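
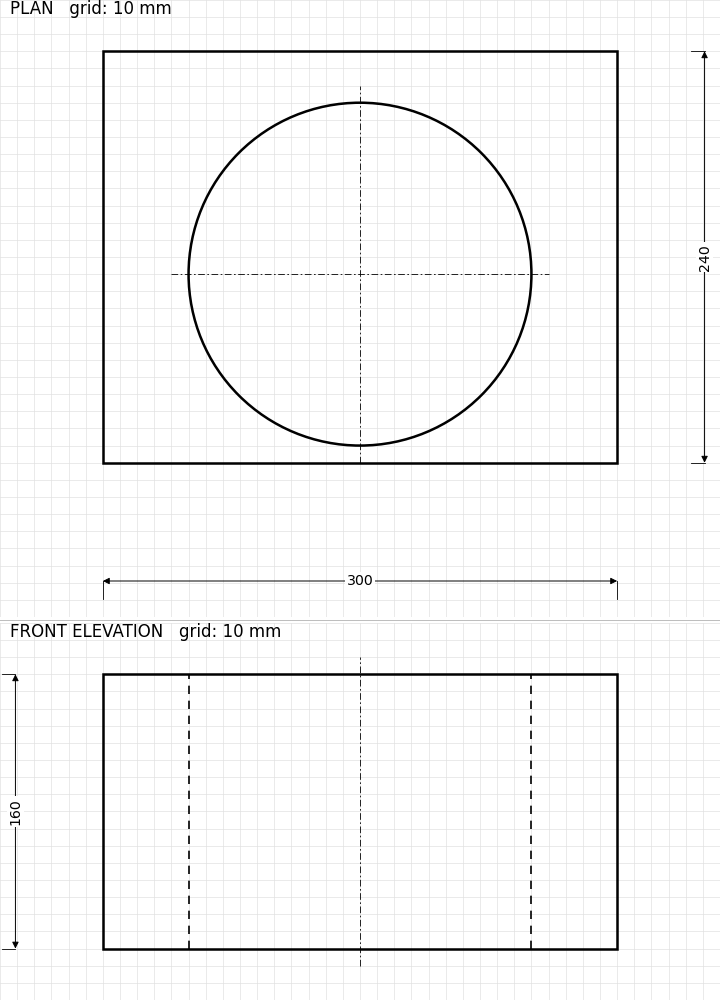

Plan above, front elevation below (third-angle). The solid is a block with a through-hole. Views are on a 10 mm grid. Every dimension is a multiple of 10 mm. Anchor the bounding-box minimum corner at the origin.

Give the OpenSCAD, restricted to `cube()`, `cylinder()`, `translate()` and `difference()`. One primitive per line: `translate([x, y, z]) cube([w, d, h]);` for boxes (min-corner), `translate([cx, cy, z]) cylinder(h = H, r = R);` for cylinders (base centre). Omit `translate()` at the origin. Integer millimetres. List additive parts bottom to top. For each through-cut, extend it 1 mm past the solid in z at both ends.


difference() {
  cube([300, 240, 160]);
  translate([150, 110, -1]) cylinder(h = 162, r = 100);
}


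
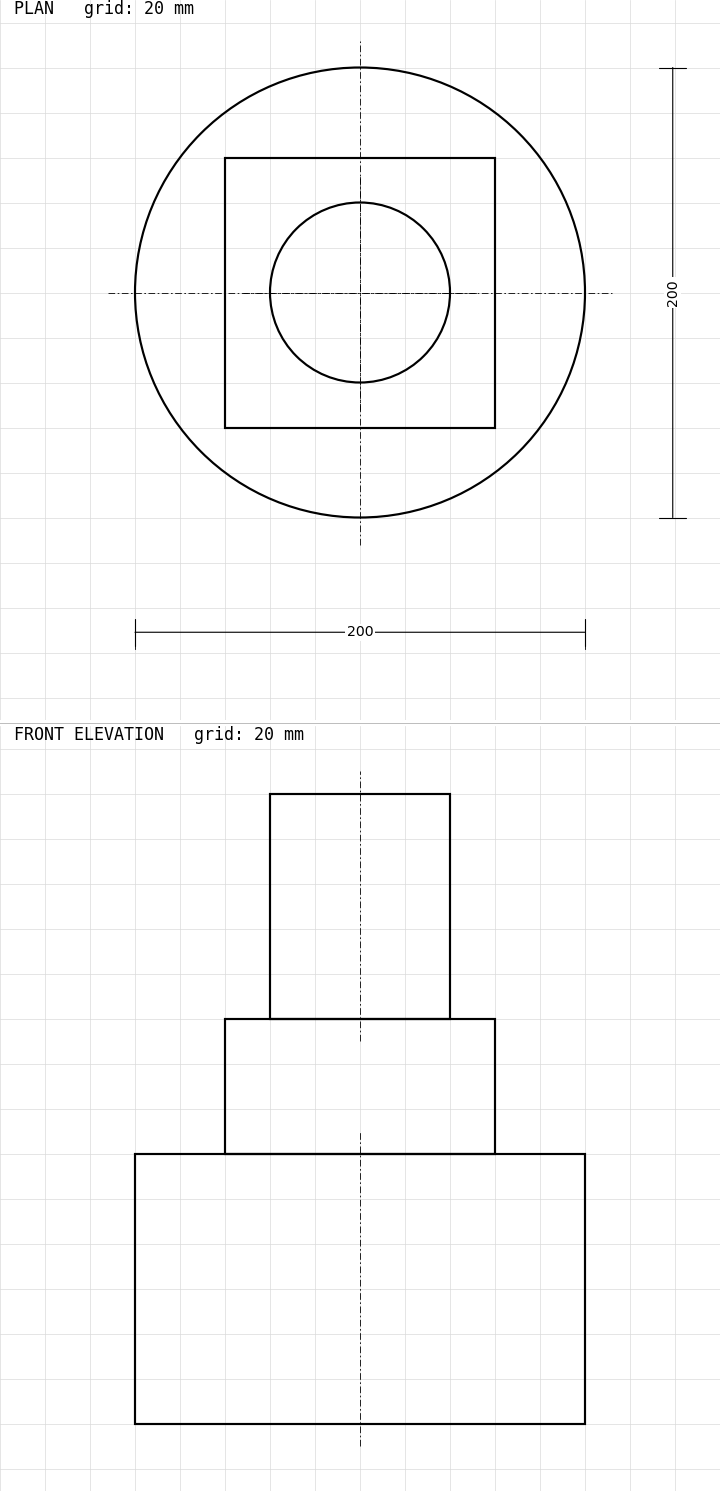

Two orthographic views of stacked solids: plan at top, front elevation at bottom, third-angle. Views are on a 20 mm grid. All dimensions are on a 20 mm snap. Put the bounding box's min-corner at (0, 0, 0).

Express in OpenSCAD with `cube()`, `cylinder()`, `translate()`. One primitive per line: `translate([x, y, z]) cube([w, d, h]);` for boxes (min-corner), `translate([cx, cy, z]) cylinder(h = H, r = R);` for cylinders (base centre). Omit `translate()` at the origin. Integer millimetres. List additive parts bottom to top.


translate([100, 100, 0]) cylinder(h = 120, r = 100);
translate([40, 40, 120]) cube([120, 120, 60]);
translate([100, 100, 180]) cylinder(h = 100, r = 40);


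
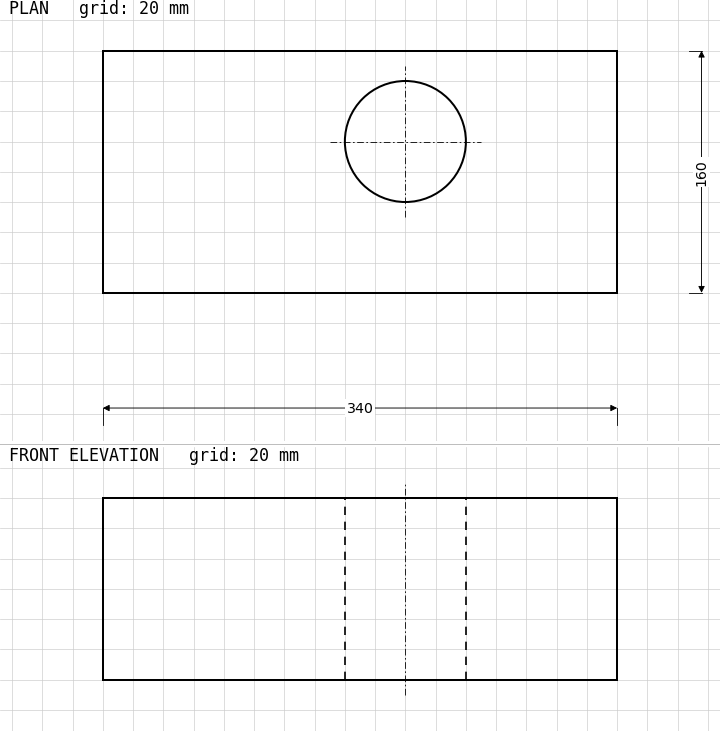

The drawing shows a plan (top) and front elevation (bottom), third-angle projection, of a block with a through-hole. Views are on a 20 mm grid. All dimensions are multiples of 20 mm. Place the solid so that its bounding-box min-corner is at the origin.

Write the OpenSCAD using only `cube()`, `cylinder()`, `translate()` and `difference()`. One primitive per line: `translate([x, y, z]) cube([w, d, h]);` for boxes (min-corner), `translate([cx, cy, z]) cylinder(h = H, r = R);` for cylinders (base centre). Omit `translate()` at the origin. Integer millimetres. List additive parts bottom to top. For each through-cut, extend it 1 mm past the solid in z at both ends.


difference() {
  cube([340, 160, 120]);
  translate([200, 100, -1]) cylinder(h = 122, r = 40);
}


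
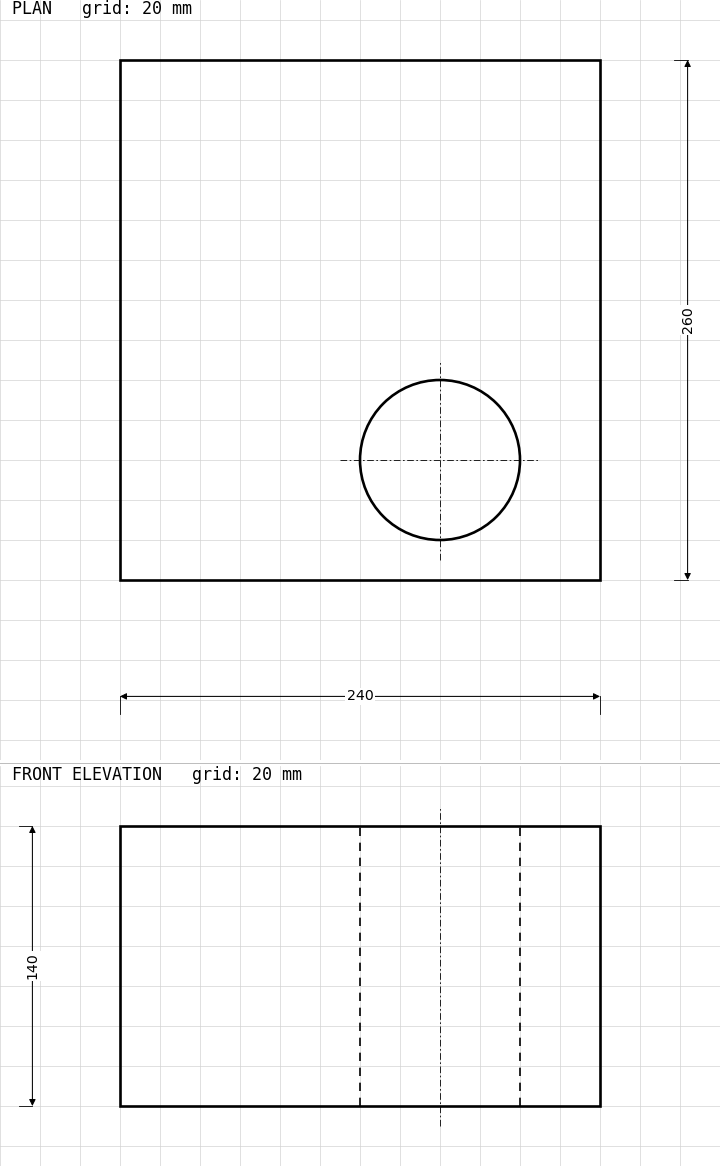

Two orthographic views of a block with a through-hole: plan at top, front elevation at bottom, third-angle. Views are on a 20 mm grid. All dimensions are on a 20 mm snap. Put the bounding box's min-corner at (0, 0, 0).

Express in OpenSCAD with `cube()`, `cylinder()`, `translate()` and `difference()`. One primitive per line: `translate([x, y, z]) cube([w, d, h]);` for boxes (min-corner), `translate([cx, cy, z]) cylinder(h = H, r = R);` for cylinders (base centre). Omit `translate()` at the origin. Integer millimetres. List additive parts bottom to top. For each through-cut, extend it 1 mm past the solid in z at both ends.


difference() {
  cube([240, 260, 140]);
  translate([160, 60, -1]) cylinder(h = 142, r = 40);
}


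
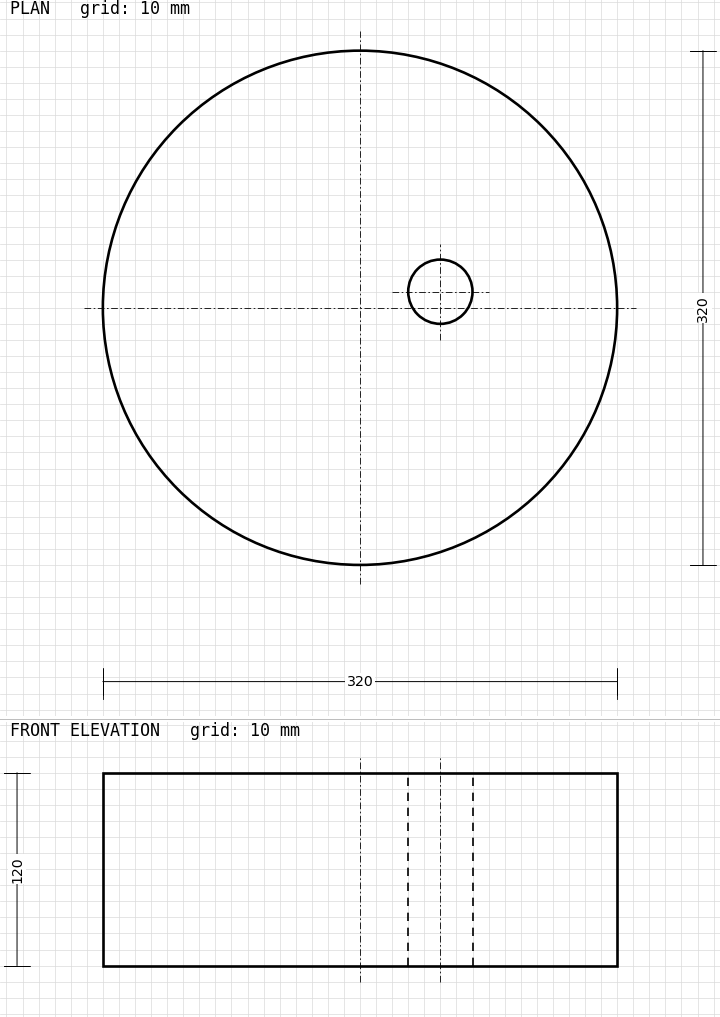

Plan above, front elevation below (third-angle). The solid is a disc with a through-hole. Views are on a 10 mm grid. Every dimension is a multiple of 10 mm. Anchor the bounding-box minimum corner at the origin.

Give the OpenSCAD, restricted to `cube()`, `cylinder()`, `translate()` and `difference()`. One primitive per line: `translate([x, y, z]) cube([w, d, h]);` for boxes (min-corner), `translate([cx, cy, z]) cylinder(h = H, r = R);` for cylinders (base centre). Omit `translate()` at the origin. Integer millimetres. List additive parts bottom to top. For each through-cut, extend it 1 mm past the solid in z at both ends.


difference() {
  translate([160, 160, 0]) cylinder(h = 120, r = 160);
  translate([210, 170, -1]) cylinder(h = 122, r = 20);
}


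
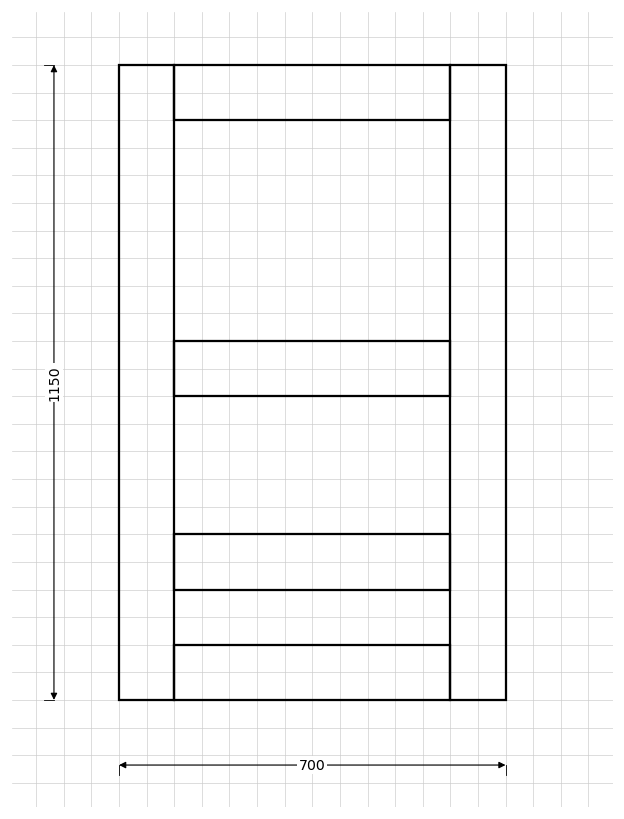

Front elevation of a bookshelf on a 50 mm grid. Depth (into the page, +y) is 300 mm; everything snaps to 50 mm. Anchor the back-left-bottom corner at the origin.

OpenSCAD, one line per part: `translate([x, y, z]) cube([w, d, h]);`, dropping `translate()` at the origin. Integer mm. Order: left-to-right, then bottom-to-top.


cube([100, 300, 1150]);
translate([100, 0, 0]) cube([500, 300, 100]);
translate([100, 0, 200]) cube([500, 300, 100]);
translate([100, 0, 550]) cube([500, 300, 100]);
translate([100, 0, 1050]) cube([500, 300, 100]);
translate([600, 0, 0]) cube([100, 300, 1150]);


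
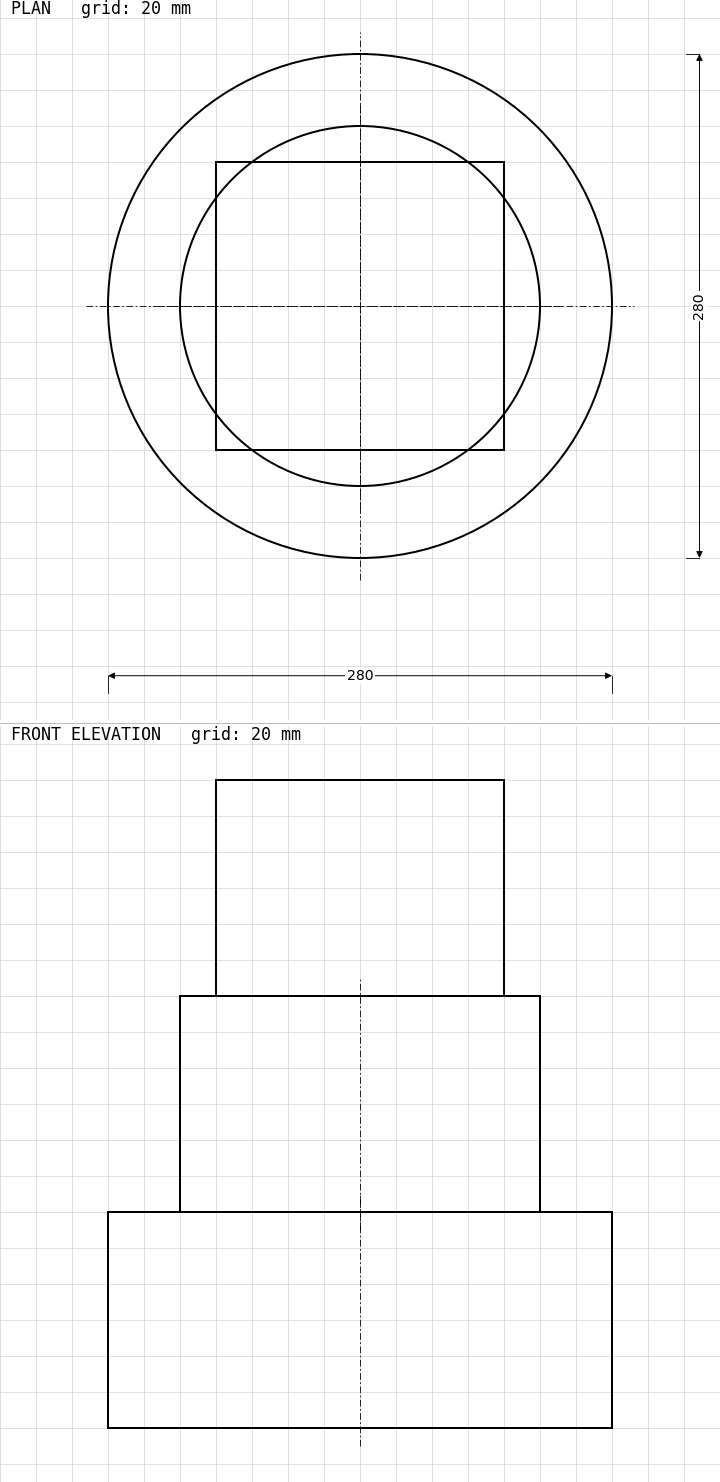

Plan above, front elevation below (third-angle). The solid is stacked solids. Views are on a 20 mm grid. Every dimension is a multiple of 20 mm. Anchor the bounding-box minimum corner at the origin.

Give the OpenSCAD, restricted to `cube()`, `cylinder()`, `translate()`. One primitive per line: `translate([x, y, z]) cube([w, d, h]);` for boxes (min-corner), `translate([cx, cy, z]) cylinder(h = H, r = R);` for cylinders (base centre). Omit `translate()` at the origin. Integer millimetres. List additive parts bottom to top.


translate([140, 140, 0]) cylinder(h = 120, r = 140);
translate([140, 140, 120]) cylinder(h = 120, r = 100);
translate([60, 60, 240]) cube([160, 160, 120]);


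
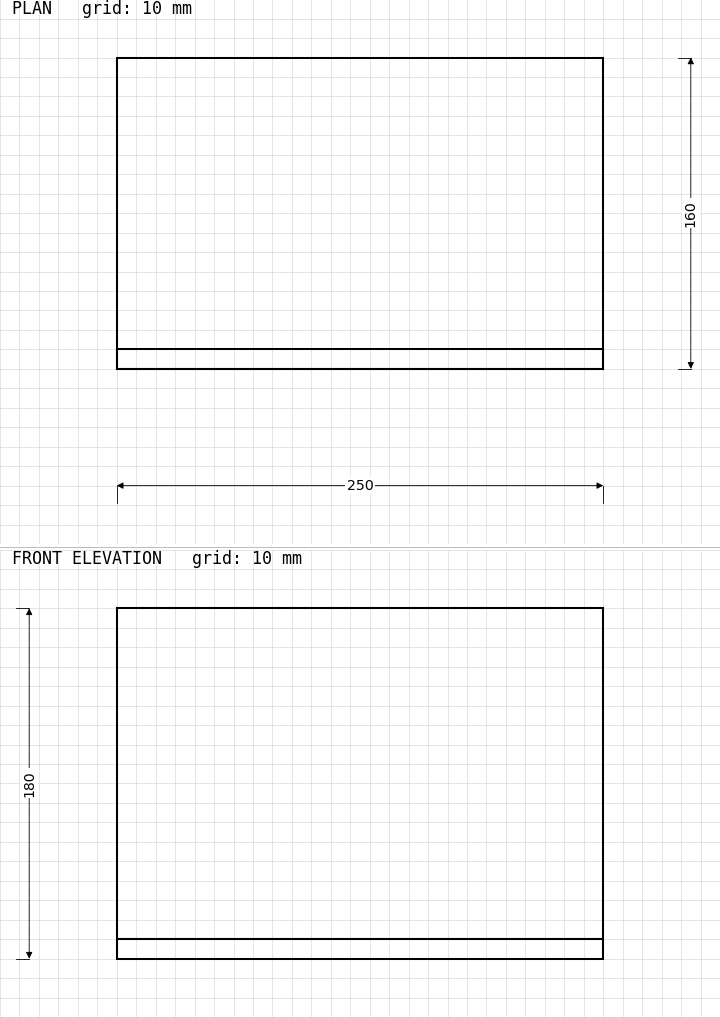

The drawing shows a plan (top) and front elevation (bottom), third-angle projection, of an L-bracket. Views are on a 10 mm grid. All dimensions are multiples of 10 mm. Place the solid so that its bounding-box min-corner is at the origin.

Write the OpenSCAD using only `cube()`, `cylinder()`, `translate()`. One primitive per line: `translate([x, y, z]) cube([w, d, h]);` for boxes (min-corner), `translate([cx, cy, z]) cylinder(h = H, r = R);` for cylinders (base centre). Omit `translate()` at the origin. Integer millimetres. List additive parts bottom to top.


cube([250, 160, 10]);
translate([0, 0, 10]) cube([250, 10, 170]);


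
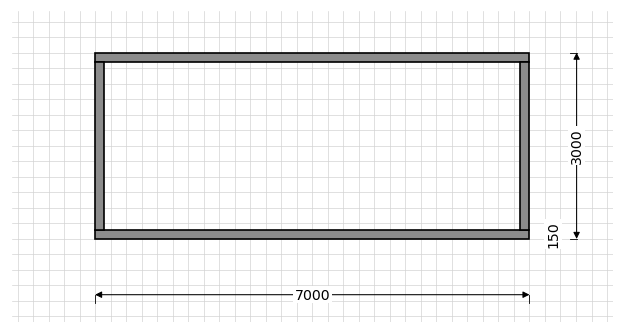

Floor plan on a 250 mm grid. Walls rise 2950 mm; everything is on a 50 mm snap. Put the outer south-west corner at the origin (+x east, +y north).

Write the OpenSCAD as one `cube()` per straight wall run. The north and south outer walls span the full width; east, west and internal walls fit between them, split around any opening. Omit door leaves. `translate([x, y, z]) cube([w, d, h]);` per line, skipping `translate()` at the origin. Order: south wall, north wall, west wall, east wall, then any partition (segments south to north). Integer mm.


cube([7000, 150, 2950]);
translate([0, 2850, 0]) cube([7000, 150, 2950]);
translate([0, 150, 0]) cube([150, 2700, 2950]);
translate([6850, 150, 0]) cube([150, 2700, 2950]);


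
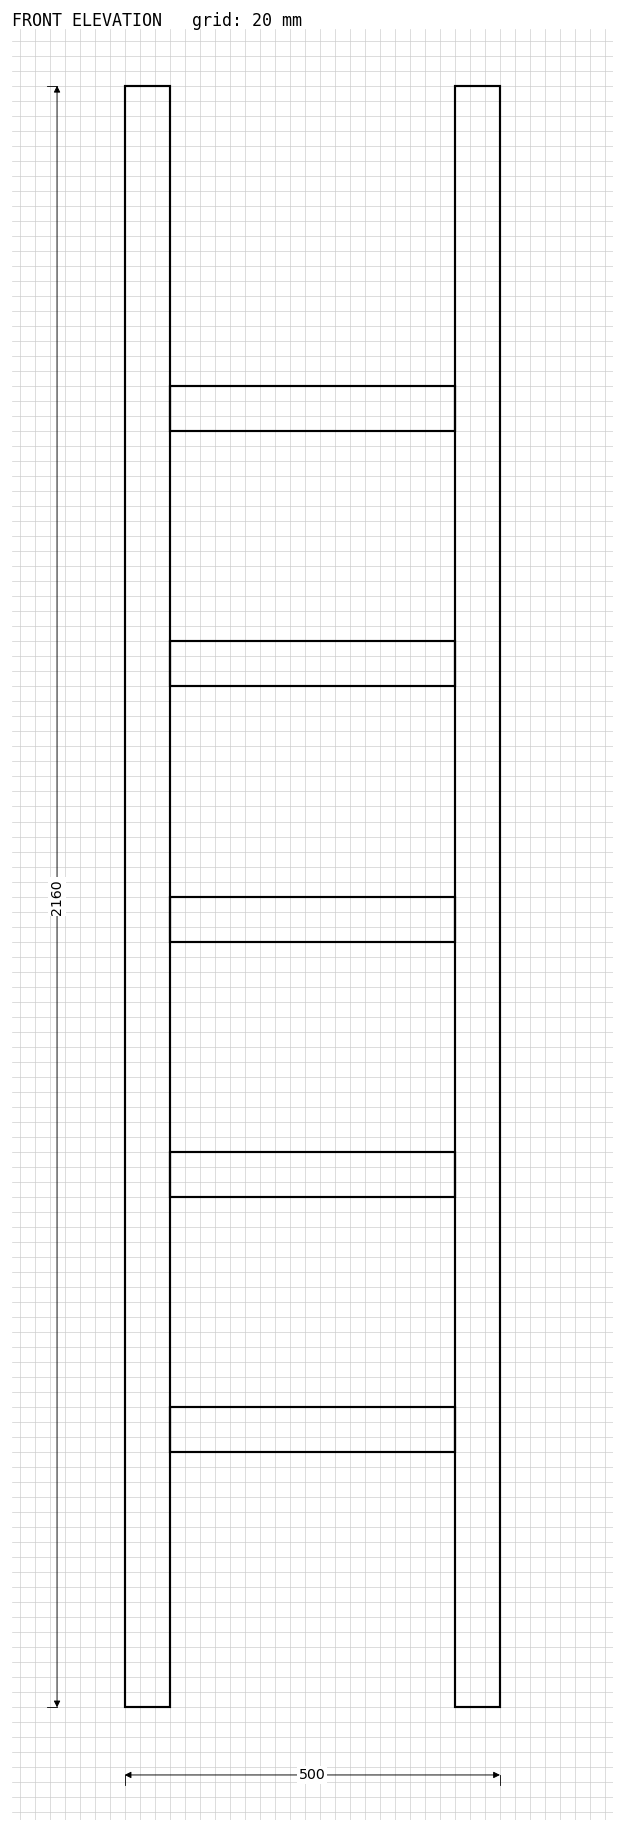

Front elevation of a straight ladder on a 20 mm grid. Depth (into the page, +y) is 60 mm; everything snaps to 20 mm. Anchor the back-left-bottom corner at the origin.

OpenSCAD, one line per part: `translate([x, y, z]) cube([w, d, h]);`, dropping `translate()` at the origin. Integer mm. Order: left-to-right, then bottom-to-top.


cube([60, 60, 2160]);
translate([60, 0, 340]) cube([380, 60, 60]);
translate([60, 0, 680]) cube([380, 60, 60]);
translate([60, 0, 1020]) cube([380, 60, 60]);
translate([60, 0, 1360]) cube([380, 60, 60]);
translate([60, 0, 1700]) cube([380, 60, 60]);
translate([440, 0, 0]) cube([60, 60, 2160]);


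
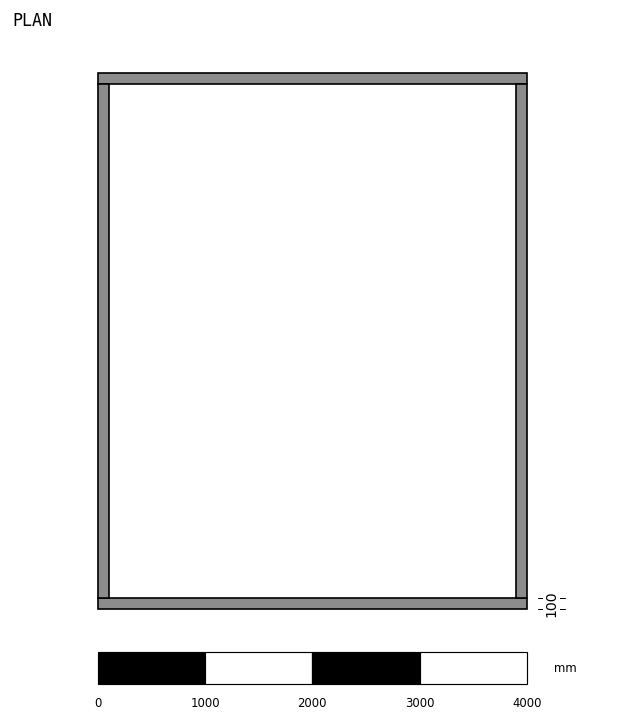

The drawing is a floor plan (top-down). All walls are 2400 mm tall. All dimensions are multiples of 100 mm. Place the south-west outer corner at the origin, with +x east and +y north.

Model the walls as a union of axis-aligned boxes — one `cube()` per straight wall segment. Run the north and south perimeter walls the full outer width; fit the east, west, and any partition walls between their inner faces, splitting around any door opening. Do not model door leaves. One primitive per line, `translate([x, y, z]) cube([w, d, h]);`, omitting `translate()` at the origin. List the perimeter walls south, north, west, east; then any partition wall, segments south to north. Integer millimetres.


cube([4000, 100, 2400]);
translate([0, 4900, 0]) cube([4000, 100, 2400]);
translate([0, 100, 0]) cube([100, 4800, 2400]);
translate([3900, 100, 0]) cube([100, 4800, 2400]);


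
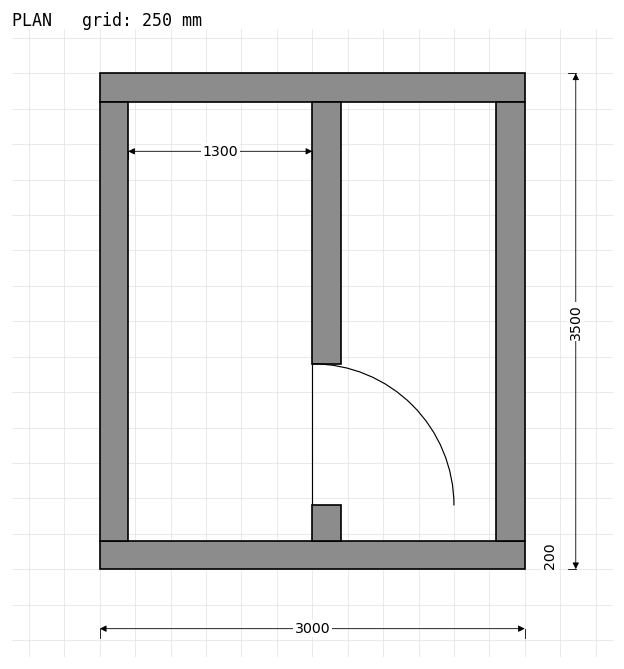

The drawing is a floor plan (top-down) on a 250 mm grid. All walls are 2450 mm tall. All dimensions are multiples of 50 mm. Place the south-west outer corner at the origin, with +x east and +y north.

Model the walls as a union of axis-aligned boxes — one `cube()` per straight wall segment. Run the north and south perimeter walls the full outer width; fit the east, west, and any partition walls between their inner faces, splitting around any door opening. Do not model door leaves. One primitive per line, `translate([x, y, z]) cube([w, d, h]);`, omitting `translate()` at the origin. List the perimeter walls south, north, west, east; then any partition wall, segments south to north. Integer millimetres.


cube([3000, 200, 2450]);
translate([0, 3300, 0]) cube([3000, 200, 2450]);
translate([0, 200, 0]) cube([200, 3100, 2450]);
translate([2800, 200, 0]) cube([200, 3100, 2450]);
translate([1500, 200, 0]) cube([200, 250, 2450]);
translate([1500, 1450, 0]) cube([200, 1850, 2450]);


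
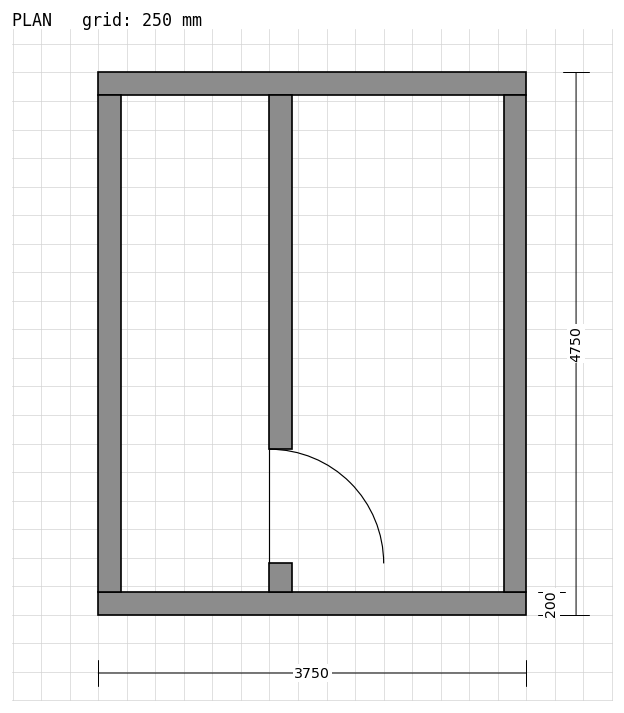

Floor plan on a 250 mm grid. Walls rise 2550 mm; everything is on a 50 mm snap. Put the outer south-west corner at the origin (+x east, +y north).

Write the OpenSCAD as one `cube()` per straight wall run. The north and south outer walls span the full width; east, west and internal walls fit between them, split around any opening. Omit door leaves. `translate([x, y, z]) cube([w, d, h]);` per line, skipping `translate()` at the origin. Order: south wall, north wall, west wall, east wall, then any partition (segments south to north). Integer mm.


cube([3750, 200, 2550]);
translate([0, 4550, 0]) cube([3750, 200, 2550]);
translate([0, 200, 0]) cube([200, 4350, 2550]);
translate([3550, 200, 0]) cube([200, 4350, 2550]);
translate([1500, 200, 0]) cube([200, 250, 2550]);
translate([1500, 1450, 0]) cube([200, 3100, 2550]);


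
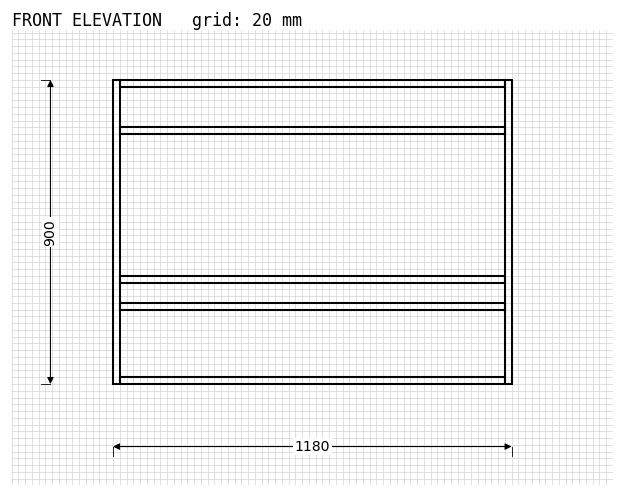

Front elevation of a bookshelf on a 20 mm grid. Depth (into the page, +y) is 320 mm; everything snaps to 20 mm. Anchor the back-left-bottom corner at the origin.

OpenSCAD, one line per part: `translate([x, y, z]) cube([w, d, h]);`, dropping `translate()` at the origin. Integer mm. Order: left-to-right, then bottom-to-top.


cube([20, 320, 900]);
translate([20, 0, 0]) cube([1140, 320, 20]);
translate([20, 0, 220]) cube([1140, 320, 20]);
translate([20, 0, 300]) cube([1140, 320, 20]);
translate([20, 0, 740]) cube([1140, 320, 20]);
translate([20, 0, 880]) cube([1140, 320, 20]);
translate([1160, 0, 0]) cube([20, 320, 900]);


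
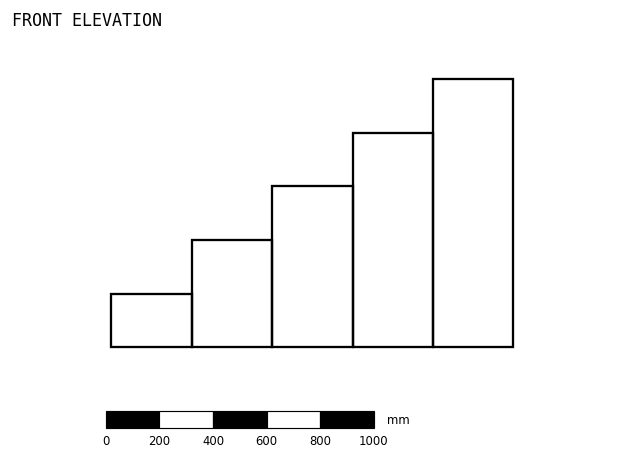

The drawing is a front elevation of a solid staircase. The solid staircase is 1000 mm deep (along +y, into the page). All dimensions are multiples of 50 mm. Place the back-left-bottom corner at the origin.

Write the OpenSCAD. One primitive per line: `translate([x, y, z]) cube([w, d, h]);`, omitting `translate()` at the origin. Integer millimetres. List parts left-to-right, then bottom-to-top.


cube([300, 1000, 200]);
translate([300, 0, 0]) cube([300, 1000, 400]);
translate([600, 0, 0]) cube([300, 1000, 600]);
translate([900, 0, 0]) cube([300, 1000, 800]);
translate([1200, 0, 0]) cube([300, 1000, 1000]);


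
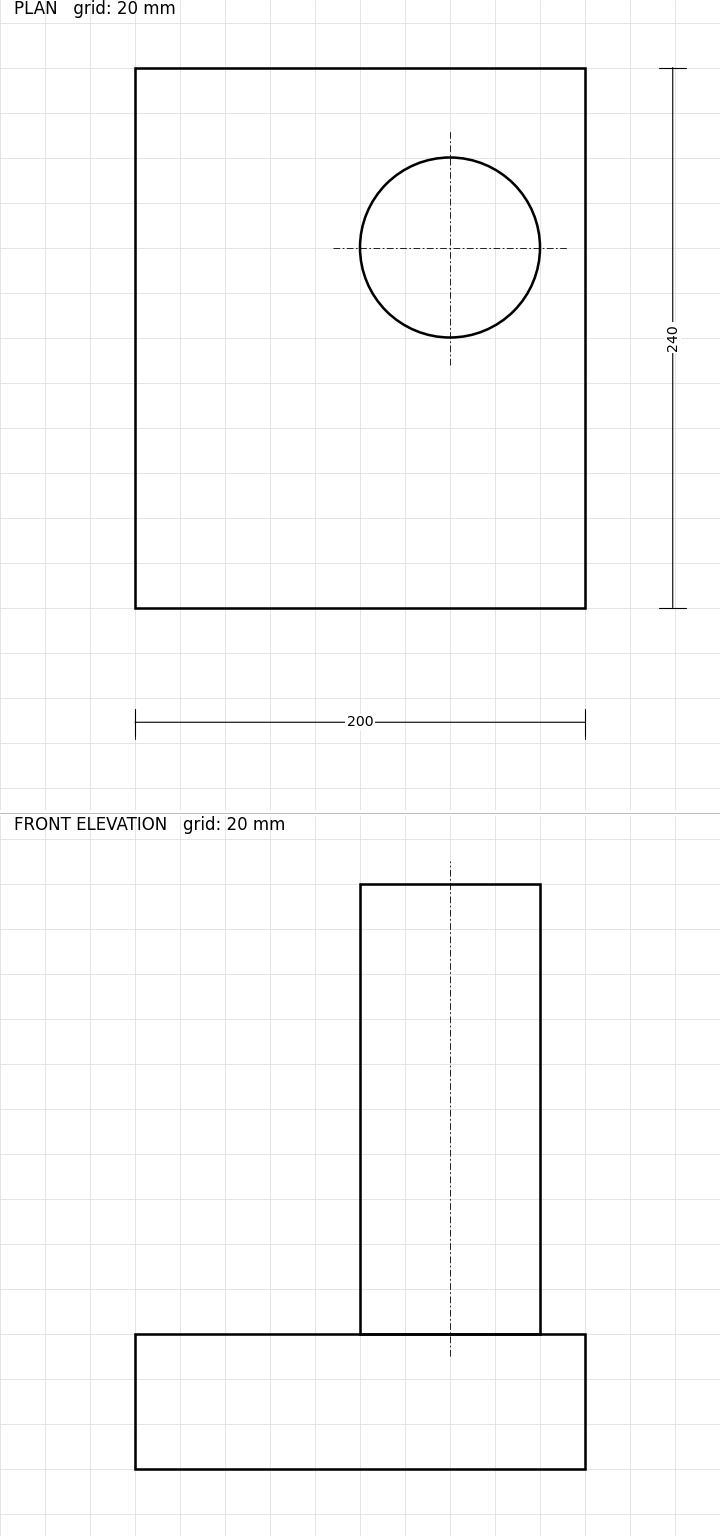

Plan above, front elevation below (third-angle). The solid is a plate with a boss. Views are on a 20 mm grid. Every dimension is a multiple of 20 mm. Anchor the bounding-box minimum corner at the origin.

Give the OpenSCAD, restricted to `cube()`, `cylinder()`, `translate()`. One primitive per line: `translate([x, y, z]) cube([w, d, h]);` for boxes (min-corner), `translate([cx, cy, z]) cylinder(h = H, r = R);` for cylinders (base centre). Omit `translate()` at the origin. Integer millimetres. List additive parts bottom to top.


cube([200, 240, 60]);
translate([140, 160, 60]) cylinder(h = 200, r = 40);


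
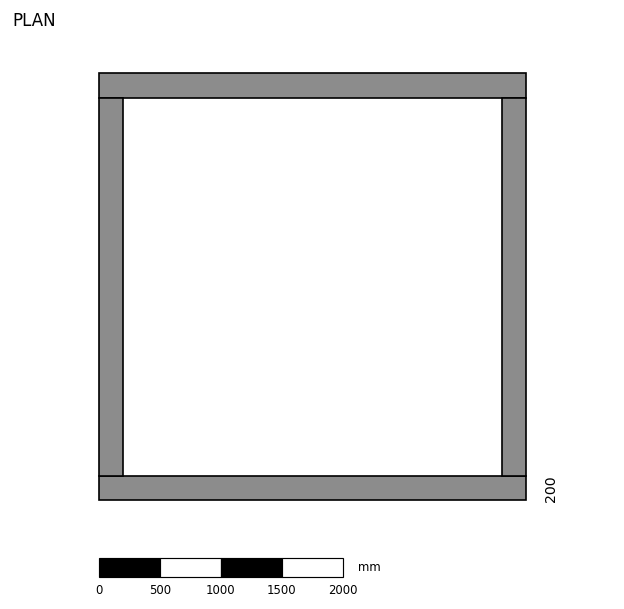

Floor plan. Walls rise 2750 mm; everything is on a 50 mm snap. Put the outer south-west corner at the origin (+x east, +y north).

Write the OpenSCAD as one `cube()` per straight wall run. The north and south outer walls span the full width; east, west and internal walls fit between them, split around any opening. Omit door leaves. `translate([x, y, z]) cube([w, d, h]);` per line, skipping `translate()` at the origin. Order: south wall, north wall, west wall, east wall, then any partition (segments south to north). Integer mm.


cube([3500, 200, 2750]);
translate([0, 3300, 0]) cube([3500, 200, 2750]);
translate([0, 200, 0]) cube([200, 3100, 2750]);
translate([3300, 200, 0]) cube([200, 3100, 2750]);


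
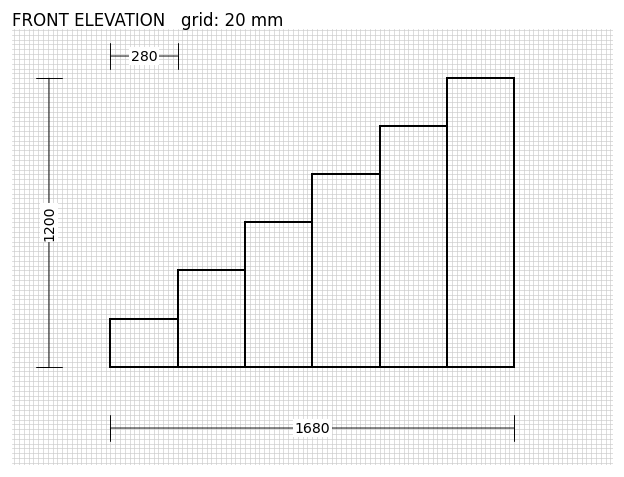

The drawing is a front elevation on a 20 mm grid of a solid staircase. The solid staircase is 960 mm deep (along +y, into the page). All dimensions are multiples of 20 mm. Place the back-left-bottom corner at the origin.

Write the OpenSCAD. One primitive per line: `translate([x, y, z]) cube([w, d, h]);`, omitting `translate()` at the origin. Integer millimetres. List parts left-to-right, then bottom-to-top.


cube([280, 960, 200]);
translate([280, 0, 0]) cube([280, 960, 400]);
translate([560, 0, 0]) cube([280, 960, 600]);
translate([840, 0, 0]) cube([280, 960, 800]);
translate([1120, 0, 0]) cube([280, 960, 1000]);
translate([1400, 0, 0]) cube([280, 960, 1200]);


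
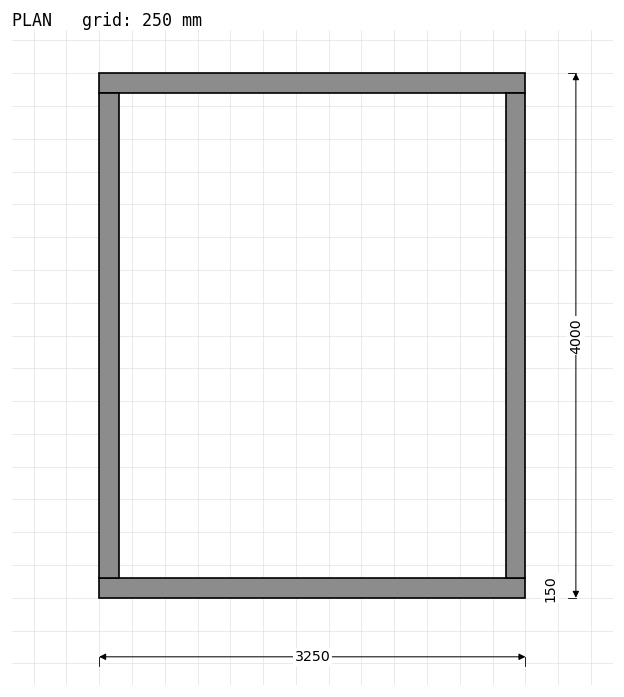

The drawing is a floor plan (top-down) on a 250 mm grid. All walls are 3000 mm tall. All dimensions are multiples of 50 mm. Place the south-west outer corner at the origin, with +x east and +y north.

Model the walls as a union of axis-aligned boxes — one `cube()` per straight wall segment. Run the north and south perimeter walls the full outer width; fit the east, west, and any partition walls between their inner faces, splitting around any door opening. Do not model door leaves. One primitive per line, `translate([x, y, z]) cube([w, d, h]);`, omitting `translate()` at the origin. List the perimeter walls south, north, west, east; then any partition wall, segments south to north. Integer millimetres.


cube([3250, 150, 3000]);
translate([0, 3850, 0]) cube([3250, 150, 3000]);
translate([0, 150, 0]) cube([150, 3700, 3000]);
translate([3100, 150, 0]) cube([150, 3700, 3000]);


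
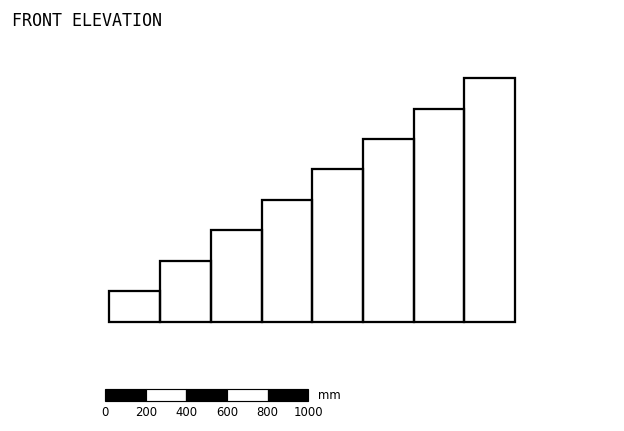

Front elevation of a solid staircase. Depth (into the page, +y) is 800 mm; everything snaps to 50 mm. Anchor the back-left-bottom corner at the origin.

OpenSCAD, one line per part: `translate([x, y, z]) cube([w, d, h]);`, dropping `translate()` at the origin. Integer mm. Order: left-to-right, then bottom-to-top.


cube([250, 800, 150]);
translate([250, 0, 0]) cube([250, 800, 300]);
translate([500, 0, 0]) cube([250, 800, 450]);
translate([750, 0, 0]) cube([250, 800, 600]);
translate([1000, 0, 0]) cube([250, 800, 750]);
translate([1250, 0, 0]) cube([250, 800, 900]);
translate([1500, 0, 0]) cube([250, 800, 1050]);
translate([1750, 0, 0]) cube([250, 800, 1200]);


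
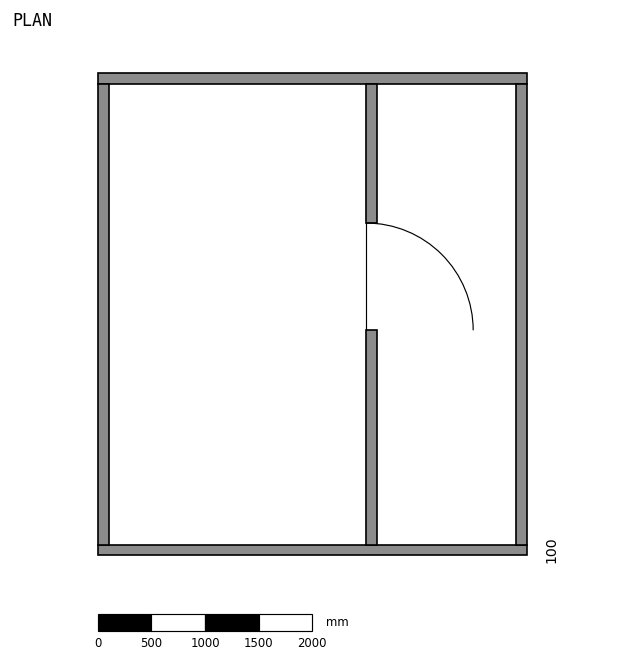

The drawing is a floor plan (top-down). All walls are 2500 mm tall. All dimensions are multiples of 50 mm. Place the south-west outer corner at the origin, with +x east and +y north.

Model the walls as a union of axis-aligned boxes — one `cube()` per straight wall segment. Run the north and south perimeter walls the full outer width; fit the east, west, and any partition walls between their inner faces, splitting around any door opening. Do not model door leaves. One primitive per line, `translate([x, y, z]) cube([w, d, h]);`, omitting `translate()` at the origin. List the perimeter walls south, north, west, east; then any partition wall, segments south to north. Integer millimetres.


cube([4000, 100, 2500]);
translate([0, 4400, 0]) cube([4000, 100, 2500]);
translate([0, 100, 0]) cube([100, 4300, 2500]);
translate([3900, 100, 0]) cube([100, 4300, 2500]);
translate([2500, 100, 0]) cube([100, 2000, 2500]);
translate([2500, 3100, 0]) cube([100, 1300, 2500]);


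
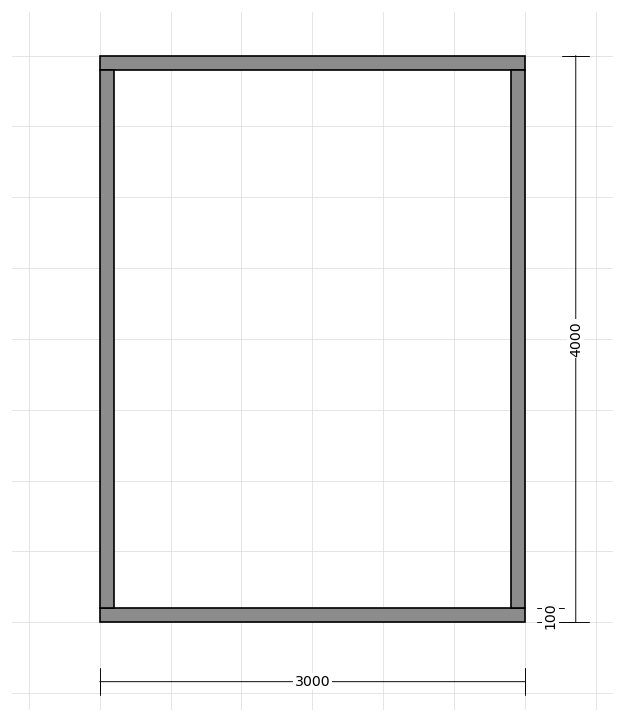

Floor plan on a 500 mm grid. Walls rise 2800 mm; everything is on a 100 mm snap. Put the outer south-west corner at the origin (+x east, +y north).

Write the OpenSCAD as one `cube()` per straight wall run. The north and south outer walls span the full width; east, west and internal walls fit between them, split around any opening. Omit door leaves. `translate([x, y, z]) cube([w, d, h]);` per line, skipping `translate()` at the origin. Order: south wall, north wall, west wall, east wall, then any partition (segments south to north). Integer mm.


cube([3000, 100, 2800]);
translate([0, 3900, 0]) cube([3000, 100, 2800]);
translate([0, 100, 0]) cube([100, 3800, 2800]);
translate([2900, 100, 0]) cube([100, 3800, 2800]);


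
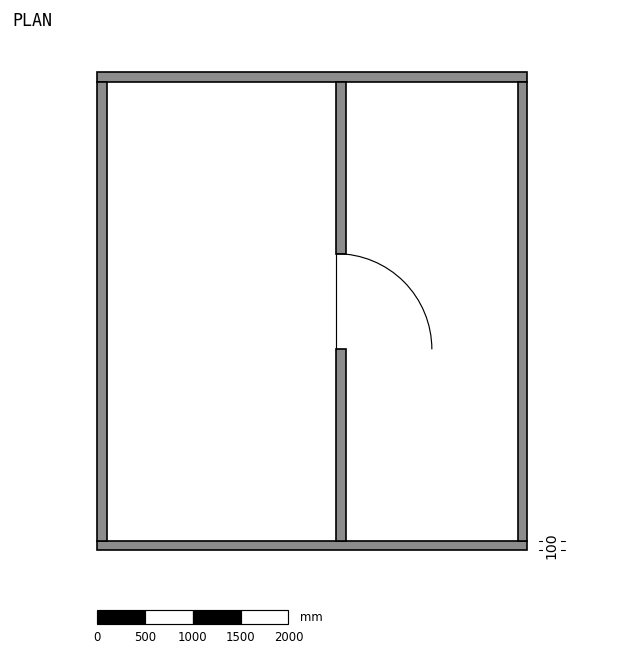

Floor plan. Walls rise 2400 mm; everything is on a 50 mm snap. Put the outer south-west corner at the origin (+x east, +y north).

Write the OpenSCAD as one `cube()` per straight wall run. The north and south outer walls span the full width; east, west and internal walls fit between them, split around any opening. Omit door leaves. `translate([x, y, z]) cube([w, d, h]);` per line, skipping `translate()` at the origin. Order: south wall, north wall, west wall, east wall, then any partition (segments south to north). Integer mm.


cube([4500, 100, 2400]);
translate([0, 4900, 0]) cube([4500, 100, 2400]);
translate([0, 100, 0]) cube([100, 4800, 2400]);
translate([4400, 100, 0]) cube([100, 4800, 2400]);
translate([2500, 100, 0]) cube([100, 2000, 2400]);
translate([2500, 3100, 0]) cube([100, 1800, 2400]);


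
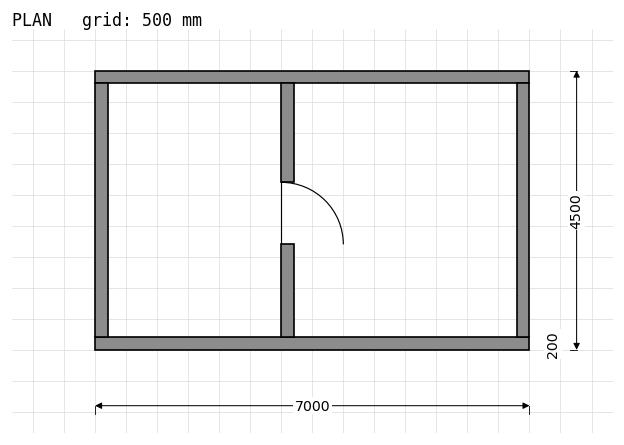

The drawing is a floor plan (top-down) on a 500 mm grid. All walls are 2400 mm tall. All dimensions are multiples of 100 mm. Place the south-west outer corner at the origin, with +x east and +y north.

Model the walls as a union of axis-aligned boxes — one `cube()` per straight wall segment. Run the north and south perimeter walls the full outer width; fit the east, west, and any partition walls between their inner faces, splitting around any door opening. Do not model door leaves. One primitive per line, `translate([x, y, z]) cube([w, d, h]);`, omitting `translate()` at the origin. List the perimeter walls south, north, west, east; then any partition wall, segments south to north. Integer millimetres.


cube([7000, 200, 2400]);
translate([0, 4300, 0]) cube([7000, 200, 2400]);
translate([0, 200, 0]) cube([200, 4100, 2400]);
translate([6800, 200, 0]) cube([200, 4100, 2400]);
translate([3000, 200, 0]) cube([200, 1500, 2400]);
translate([3000, 2700, 0]) cube([200, 1600, 2400]);


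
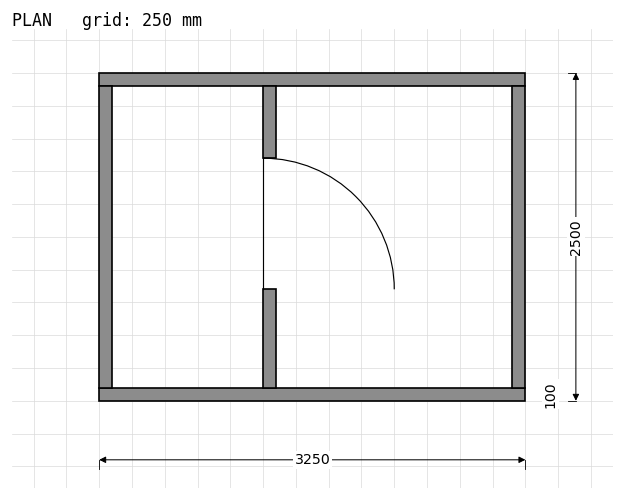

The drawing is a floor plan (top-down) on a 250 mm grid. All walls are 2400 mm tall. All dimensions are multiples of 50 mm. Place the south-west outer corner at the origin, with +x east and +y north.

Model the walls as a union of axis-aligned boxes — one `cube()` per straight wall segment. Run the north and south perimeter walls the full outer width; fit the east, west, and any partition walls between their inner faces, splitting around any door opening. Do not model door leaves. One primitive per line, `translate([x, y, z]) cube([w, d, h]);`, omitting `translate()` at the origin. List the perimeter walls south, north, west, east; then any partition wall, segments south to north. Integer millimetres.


cube([3250, 100, 2400]);
translate([0, 2400, 0]) cube([3250, 100, 2400]);
translate([0, 100, 0]) cube([100, 2300, 2400]);
translate([3150, 100, 0]) cube([100, 2300, 2400]);
translate([1250, 100, 0]) cube([100, 750, 2400]);
translate([1250, 1850, 0]) cube([100, 550, 2400]);


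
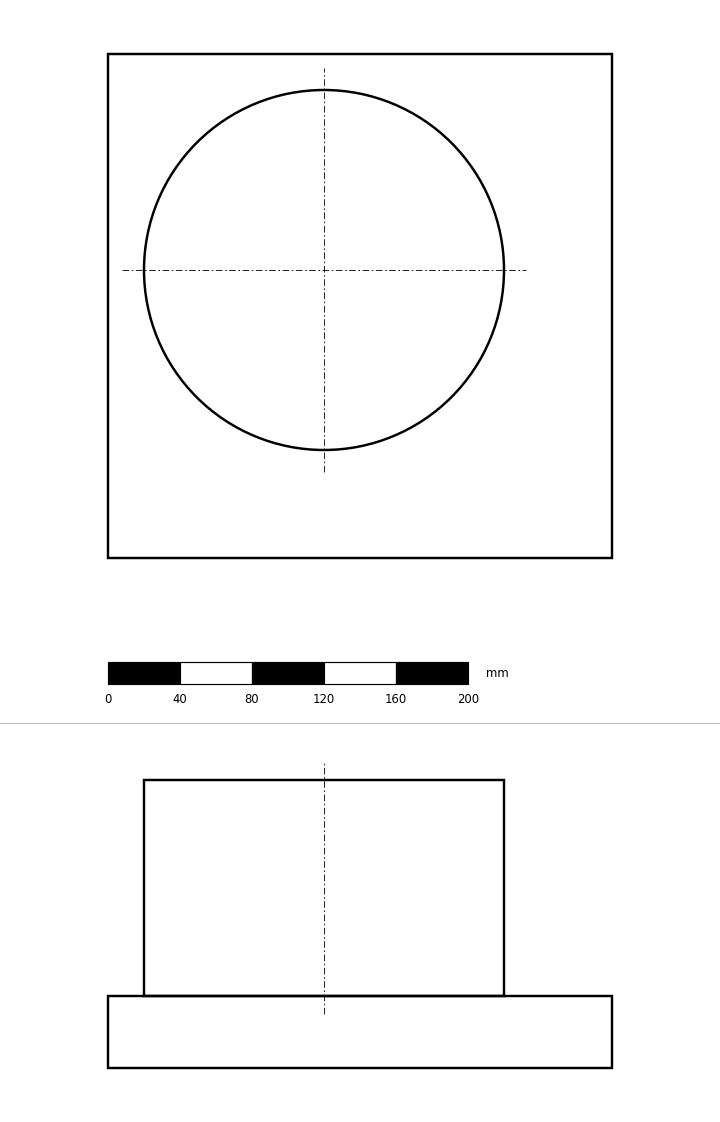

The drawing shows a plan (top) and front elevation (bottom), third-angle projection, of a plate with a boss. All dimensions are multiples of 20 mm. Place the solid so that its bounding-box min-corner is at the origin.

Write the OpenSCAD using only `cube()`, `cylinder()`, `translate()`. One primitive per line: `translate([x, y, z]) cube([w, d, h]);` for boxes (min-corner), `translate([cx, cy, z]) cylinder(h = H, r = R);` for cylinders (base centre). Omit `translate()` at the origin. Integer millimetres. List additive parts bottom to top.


cube([280, 280, 40]);
translate([120, 160, 40]) cylinder(h = 120, r = 100);


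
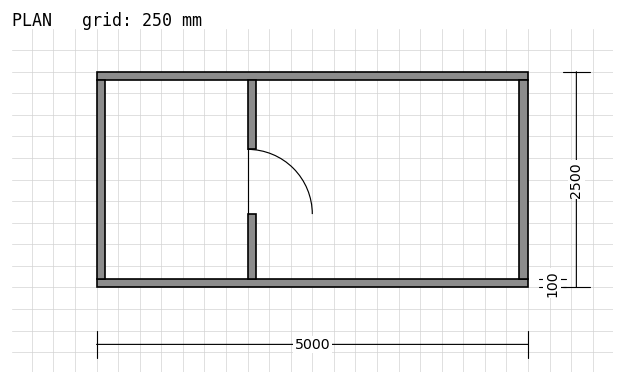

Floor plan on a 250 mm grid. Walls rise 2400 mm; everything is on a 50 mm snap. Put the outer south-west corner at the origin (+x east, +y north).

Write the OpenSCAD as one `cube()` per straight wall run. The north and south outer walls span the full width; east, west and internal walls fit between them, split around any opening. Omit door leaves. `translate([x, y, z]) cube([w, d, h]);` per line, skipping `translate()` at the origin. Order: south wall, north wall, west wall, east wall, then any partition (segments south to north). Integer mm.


cube([5000, 100, 2400]);
translate([0, 2400, 0]) cube([5000, 100, 2400]);
translate([0, 100, 0]) cube([100, 2300, 2400]);
translate([4900, 100, 0]) cube([100, 2300, 2400]);
translate([1750, 100, 0]) cube([100, 750, 2400]);
translate([1750, 1600, 0]) cube([100, 800, 2400]);


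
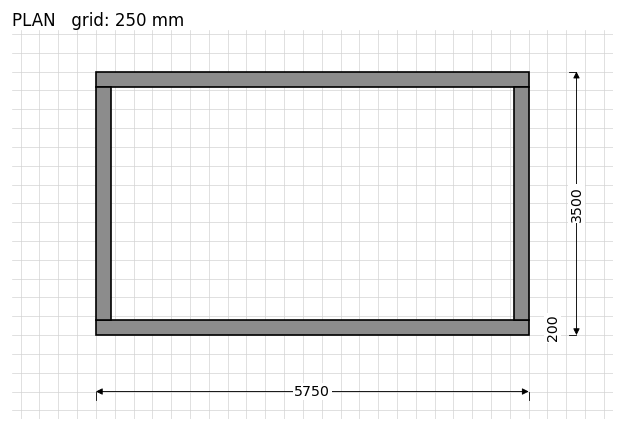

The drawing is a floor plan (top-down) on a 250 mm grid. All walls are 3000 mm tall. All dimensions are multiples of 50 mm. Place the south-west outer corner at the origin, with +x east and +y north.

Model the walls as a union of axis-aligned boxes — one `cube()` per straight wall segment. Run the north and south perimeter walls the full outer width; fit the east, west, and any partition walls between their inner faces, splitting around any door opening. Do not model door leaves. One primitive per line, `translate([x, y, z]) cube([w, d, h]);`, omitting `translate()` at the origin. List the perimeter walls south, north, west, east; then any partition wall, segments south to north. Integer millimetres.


cube([5750, 200, 3000]);
translate([0, 3300, 0]) cube([5750, 200, 3000]);
translate([0, 200, 0]) cube([200, 3100, 3000]);
translate([5550, 200, 0]) cube([200, 3100, 3000]);


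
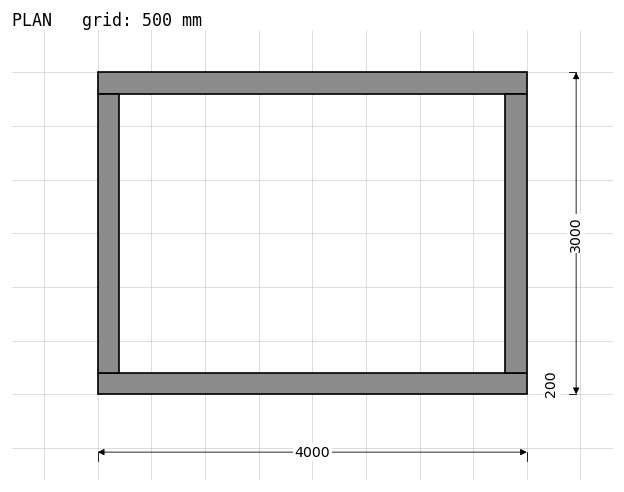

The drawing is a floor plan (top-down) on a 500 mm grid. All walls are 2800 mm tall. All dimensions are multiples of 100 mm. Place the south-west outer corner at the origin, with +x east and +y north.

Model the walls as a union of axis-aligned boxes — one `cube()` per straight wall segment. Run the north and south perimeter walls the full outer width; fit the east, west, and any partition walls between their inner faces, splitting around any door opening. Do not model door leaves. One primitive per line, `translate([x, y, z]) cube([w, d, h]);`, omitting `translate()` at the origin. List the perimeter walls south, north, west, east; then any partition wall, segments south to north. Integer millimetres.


cube([4000, 200, 2800]);
translate([0, 2800, 0]) cube([4000, 200, 2800]);
translate([0, 200, 0]) cube([200, 2600, 2800]);
translate([3800, 200, 0]) cube([200, 2600, 2800]);


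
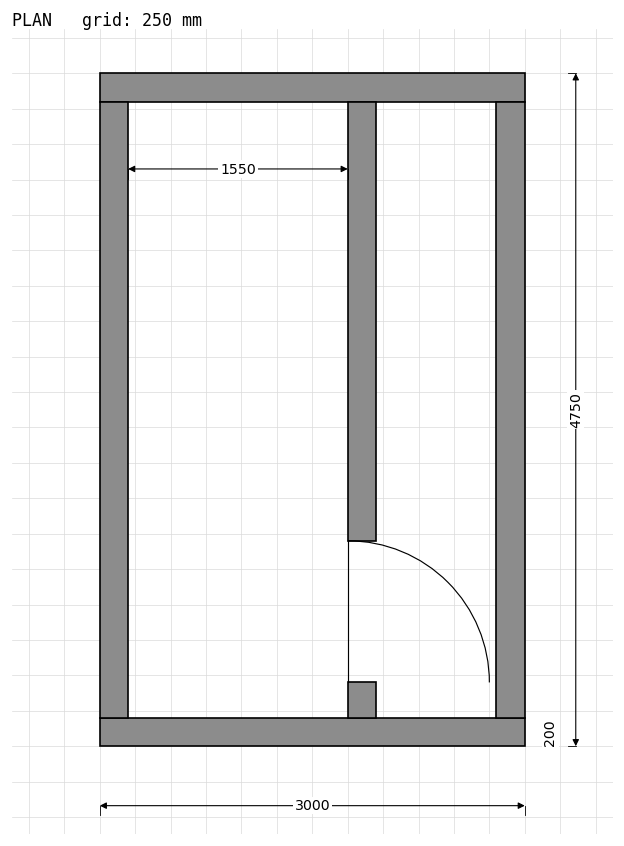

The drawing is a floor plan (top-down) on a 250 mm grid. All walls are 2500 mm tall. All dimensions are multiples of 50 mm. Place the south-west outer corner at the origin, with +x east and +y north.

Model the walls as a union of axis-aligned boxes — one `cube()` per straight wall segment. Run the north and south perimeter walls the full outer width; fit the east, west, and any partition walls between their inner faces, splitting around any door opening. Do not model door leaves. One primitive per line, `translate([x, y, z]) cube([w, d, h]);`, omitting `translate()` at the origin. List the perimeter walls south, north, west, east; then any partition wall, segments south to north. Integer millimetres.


cube([3000, 200, 2500]);
translate([0, 4550, 0]) cube([3000, 200, 2500]);
translate([0, 200, 0]) cube([200, 4350, 2500]);
translate([2800, 200, 0]) cube([200, 4350, 2500]);
translate([1750, 200, 0]) cube([200, 250, 2500]);
translate([1750, 1450, 0]) cube([200, 3100, 2500]);


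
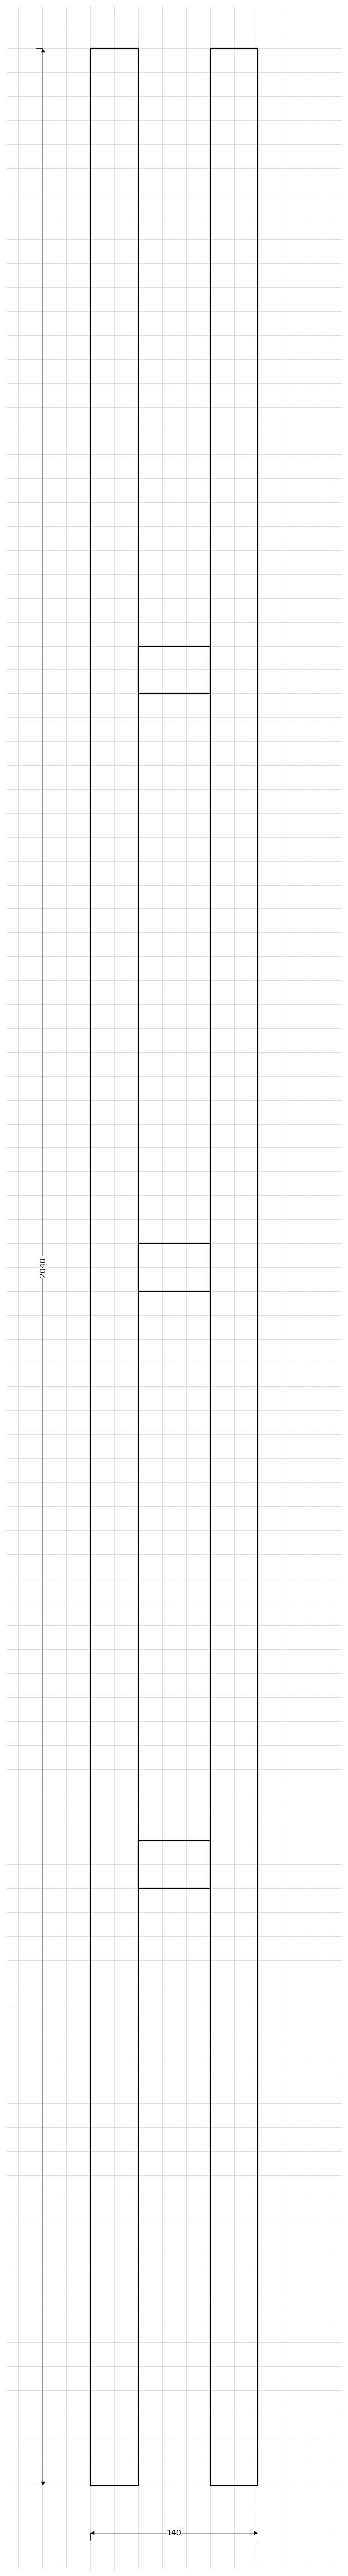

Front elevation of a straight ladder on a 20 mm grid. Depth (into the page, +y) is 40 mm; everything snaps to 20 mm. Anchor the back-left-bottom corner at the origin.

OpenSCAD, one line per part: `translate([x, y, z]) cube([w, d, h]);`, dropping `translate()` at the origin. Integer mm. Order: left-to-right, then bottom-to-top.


cube([40, 40, 2040]);
translate([40, 0, 500]) cube([60, 40, 40]);
translate([40, 0, 1000]) cube([60, 40, 40]);
translate([40, 0, 1500]) cube([60, 40, 40]);
translate([100, 0, 0]) cube([40, 40, 2040]);


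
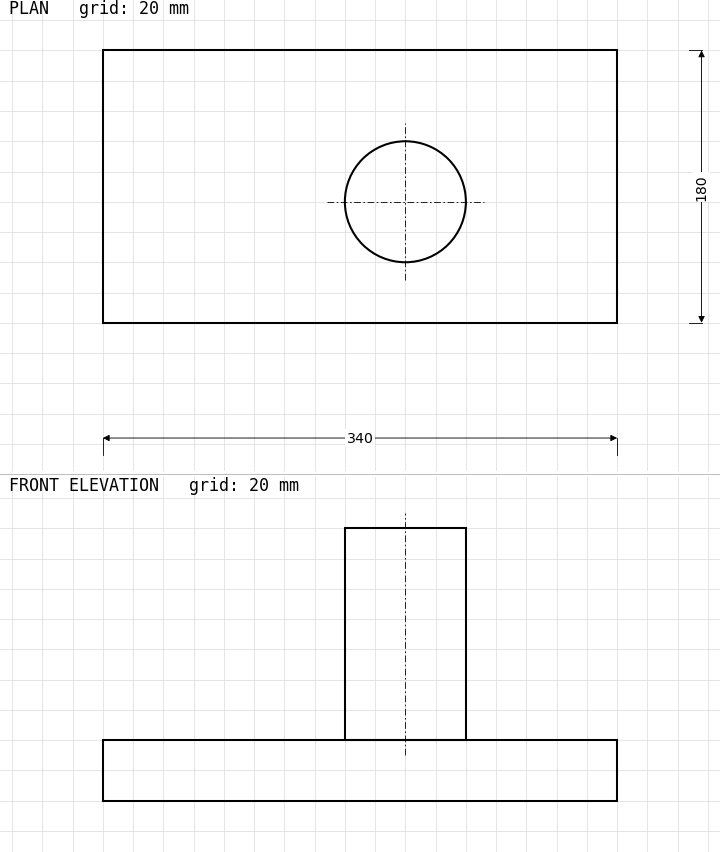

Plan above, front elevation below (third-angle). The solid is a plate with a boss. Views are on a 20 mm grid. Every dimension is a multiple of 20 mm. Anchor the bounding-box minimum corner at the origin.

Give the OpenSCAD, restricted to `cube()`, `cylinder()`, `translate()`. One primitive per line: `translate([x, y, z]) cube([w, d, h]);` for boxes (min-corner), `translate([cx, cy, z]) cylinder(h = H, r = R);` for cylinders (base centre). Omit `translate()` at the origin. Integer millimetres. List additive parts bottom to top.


cube([340, 180, 40]);
translate([200, 80, 40]) cylinder(h = 140, r = 40);


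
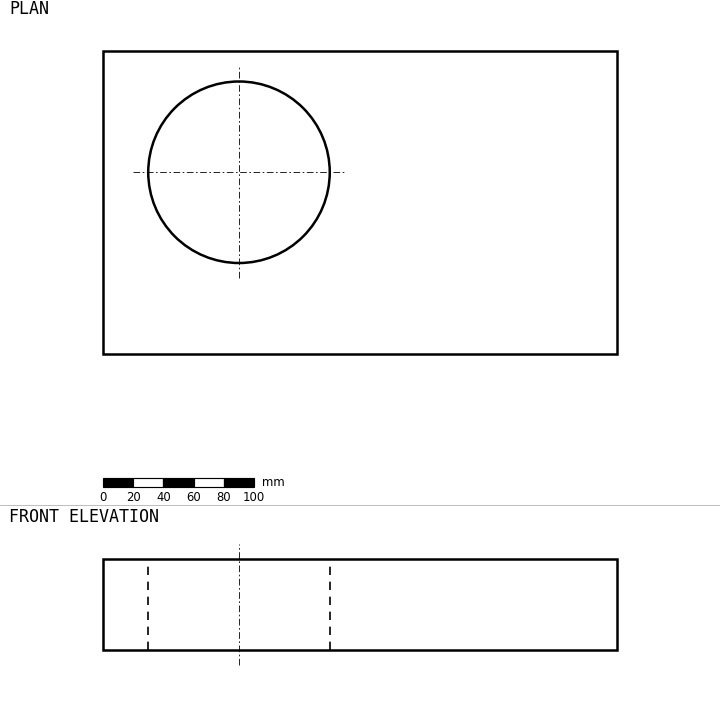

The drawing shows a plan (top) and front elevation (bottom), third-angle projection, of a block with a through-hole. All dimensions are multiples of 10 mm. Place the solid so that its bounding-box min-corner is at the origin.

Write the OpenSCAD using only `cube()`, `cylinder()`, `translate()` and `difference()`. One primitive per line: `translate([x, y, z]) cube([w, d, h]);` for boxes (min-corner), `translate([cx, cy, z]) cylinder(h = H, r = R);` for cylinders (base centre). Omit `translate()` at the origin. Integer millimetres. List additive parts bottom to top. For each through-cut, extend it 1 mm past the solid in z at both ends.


difference() {
  cube([340, 200, 60]);
  translate([90, 120, -1]) cylinder(h = 62, r = 60);
}


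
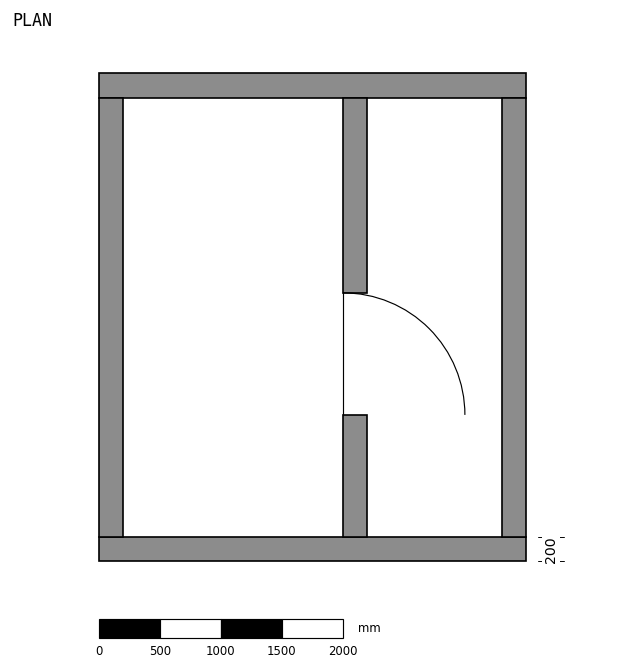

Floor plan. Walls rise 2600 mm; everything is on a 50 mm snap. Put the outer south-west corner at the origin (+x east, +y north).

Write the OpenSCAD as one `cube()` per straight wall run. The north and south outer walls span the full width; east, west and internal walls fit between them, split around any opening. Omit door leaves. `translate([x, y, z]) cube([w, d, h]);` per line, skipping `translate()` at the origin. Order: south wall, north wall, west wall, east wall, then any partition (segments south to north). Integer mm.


cube([3500, 200, 2600]);
translate([0, 3800, 0]) cube([3500, 200, 2600]);
translate([0, 200, 0]) cube([200, 3600, 2600]);
translate([3300, 200, 0]) cube([200, 3600, 2600]);
translate([2000, 200, 0]) cube([200, 1000, 2600]);
translate([2000, 2200, 0]) cube([200, 1600, 2600]);


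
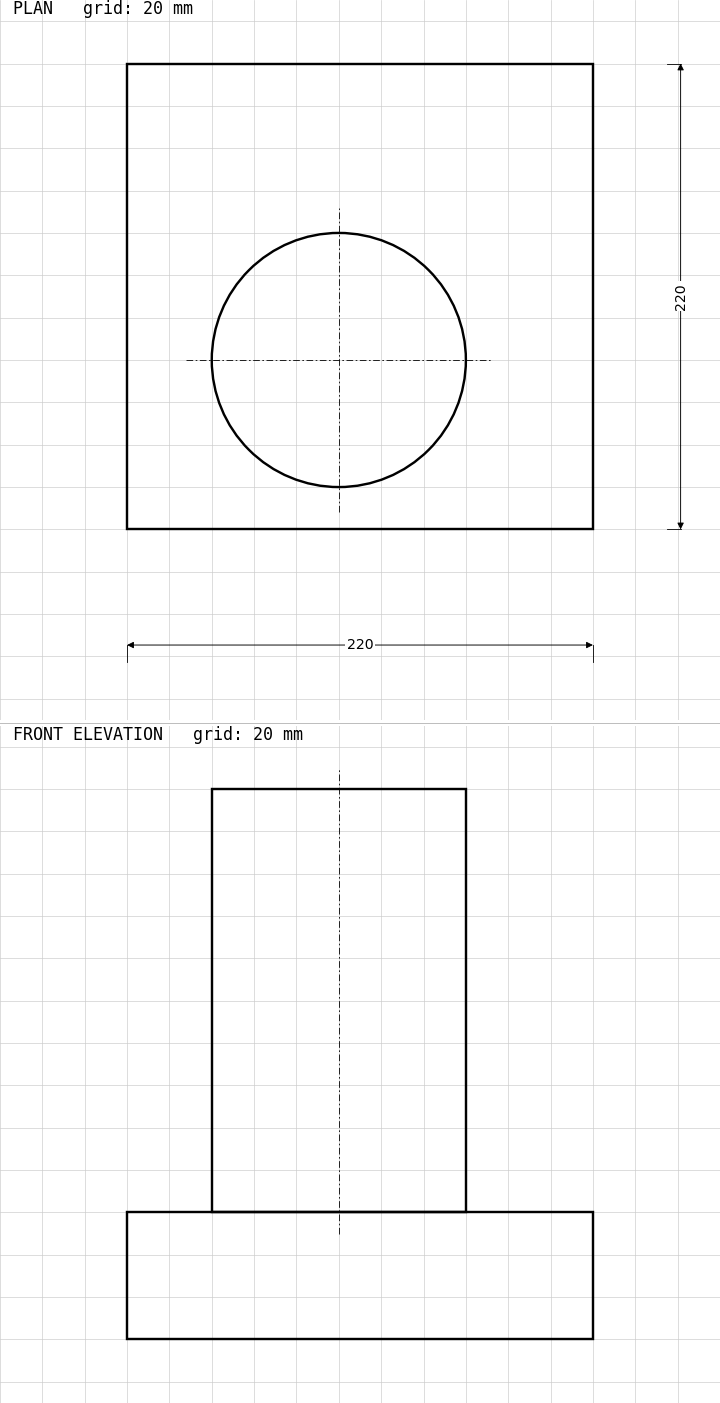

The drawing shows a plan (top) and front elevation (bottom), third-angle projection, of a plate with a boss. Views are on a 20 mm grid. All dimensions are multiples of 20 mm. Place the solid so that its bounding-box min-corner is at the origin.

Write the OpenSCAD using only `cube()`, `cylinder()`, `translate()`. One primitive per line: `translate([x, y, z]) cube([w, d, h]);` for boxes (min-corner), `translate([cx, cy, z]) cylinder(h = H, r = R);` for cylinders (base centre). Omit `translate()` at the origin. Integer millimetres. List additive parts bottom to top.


cube([220, 220, 60]);
translate([100, 80, 60]) cylinder(h = 200, r = 60);


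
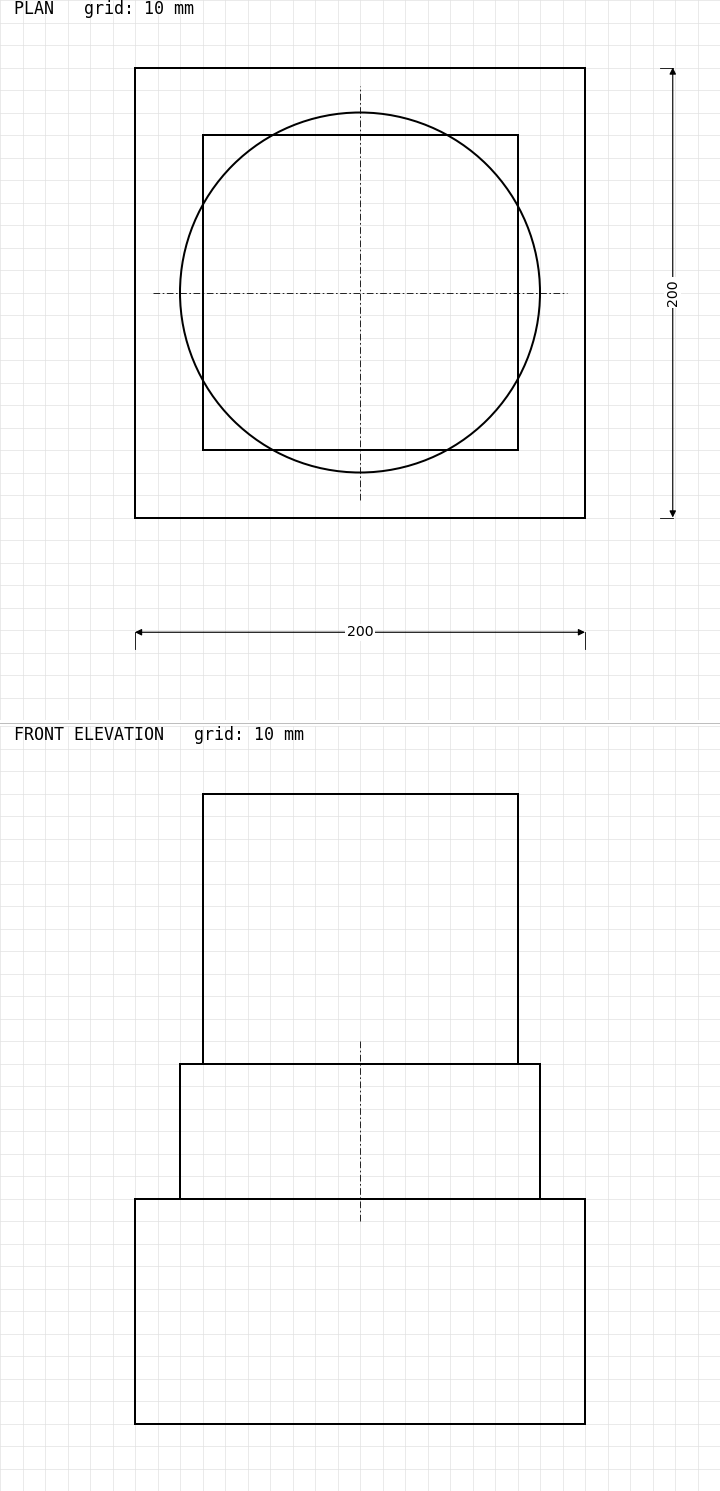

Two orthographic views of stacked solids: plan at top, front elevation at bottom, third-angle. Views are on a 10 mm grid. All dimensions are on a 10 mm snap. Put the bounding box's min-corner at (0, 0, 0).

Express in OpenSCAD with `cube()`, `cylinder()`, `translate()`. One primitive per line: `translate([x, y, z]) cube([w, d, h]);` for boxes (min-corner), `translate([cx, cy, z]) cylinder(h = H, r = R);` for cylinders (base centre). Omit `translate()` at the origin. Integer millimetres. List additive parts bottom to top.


cube([200, 200, 100]);
translate([100, 100, 100]) cylinder(h = 60, r = 80);
translate([30, 30, 160]) cube([140, 140, 120]);


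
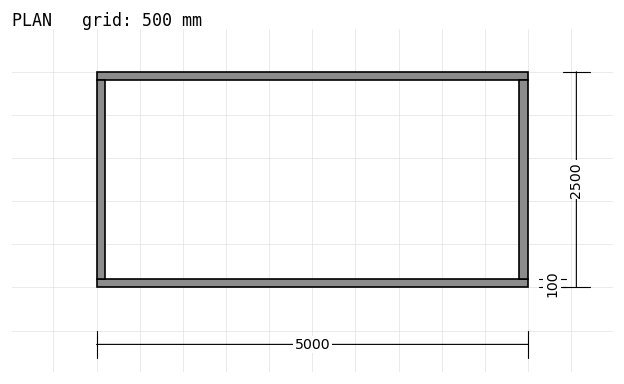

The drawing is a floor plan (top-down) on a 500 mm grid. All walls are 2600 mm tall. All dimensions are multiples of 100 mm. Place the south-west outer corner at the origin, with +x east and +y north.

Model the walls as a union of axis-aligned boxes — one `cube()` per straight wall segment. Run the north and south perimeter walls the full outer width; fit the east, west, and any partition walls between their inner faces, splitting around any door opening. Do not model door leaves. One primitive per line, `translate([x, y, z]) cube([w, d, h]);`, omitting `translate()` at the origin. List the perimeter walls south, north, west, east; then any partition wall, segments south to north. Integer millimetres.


cube([5000, 100, 2600]);
translate([0, 2400, 0]) cube([5000, 100, 2600]);
translate([0, 100, 0]) cube([100, 2300, 2600]);
translate([4900, 100, 0]) cube([100, 2300, 2600]);


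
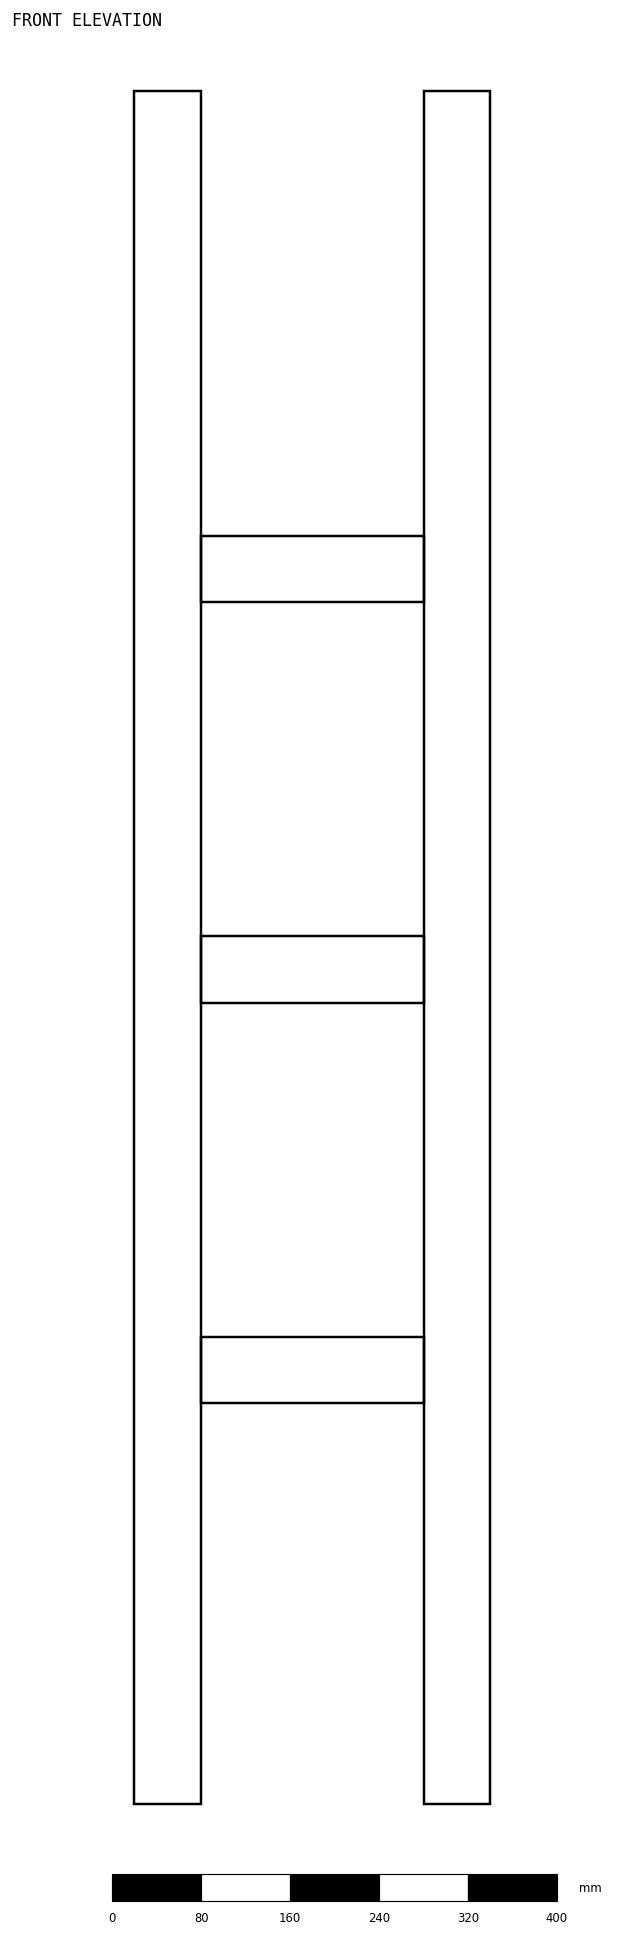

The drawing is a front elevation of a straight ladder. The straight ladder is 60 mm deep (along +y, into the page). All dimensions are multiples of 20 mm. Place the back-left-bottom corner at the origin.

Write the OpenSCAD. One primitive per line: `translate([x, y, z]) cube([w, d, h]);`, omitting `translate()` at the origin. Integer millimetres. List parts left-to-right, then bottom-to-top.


cube([60, 60, 1540]);
translate([60, 0, 360]) cube([200, 60, 60]);
translate([60, 0, 720]) cube([200, 60, 60]);
translate([60, 0, 1080]) cube([200, 60, 60]);
translate([260, 0, 0]) cube([60, 60, 1540]);
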